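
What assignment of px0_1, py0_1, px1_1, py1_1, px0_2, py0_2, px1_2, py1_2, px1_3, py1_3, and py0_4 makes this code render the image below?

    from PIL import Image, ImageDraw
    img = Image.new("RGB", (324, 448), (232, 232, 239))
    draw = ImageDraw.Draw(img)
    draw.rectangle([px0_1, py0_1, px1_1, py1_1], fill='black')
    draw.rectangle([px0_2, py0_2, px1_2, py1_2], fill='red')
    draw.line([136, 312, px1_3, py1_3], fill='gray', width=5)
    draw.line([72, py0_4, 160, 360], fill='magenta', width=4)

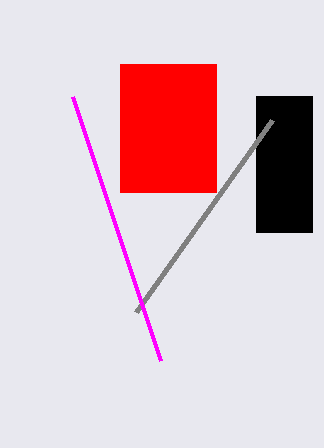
px0_1 = 256; py0_1 = 96; px1_1 = 312; py1_1 = 232; px0_2 = 120; py0_2 = 64; px1_2 = 216; py1_2 = 192; px1_3 = 272; py1_3 = 120; py0_4 = 96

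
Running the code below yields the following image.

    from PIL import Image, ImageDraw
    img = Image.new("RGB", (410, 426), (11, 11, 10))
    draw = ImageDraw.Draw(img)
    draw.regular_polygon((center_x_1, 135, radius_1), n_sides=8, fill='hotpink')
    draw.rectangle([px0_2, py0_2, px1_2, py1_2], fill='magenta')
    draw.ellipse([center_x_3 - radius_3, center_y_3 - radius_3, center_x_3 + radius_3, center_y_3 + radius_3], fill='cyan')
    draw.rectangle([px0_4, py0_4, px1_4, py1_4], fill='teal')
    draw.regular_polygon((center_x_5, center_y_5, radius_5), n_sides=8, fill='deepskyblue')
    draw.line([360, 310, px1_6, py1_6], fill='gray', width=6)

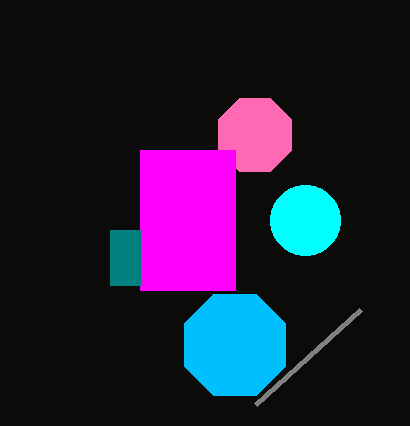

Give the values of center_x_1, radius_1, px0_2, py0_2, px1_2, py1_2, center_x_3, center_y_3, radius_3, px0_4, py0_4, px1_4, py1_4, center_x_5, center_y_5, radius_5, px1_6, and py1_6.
center_x_1 = 255, radius_1 = 40, px0_2 = 140, py0_2 = 150, px1_2 = 235, py1_2 = 290, center_x_3 = 305, center_y_3 = 220, radius_3 = 35, px0_4 = 110, py0_4 = 230, px1_4 = 140, py1_4 = 285, center_x_5 = 235, center_y_5 = 345, radius_5 = 55, px1_6 = 255, py1_6 = 405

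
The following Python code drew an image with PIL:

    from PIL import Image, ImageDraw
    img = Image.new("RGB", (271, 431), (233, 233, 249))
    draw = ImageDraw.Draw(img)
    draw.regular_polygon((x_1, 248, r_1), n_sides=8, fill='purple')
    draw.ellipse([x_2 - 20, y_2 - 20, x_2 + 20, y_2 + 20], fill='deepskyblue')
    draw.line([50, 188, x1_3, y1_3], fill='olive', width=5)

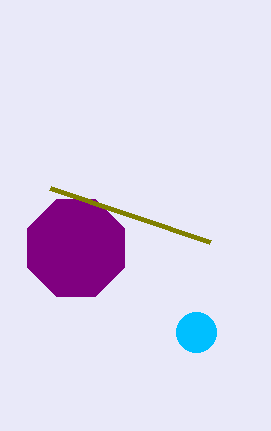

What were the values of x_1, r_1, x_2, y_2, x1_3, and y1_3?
x_1 = 76
r_1 = 52
x_2 = 196
y_2 = 332
x1_3 = 210
y1_3 = 242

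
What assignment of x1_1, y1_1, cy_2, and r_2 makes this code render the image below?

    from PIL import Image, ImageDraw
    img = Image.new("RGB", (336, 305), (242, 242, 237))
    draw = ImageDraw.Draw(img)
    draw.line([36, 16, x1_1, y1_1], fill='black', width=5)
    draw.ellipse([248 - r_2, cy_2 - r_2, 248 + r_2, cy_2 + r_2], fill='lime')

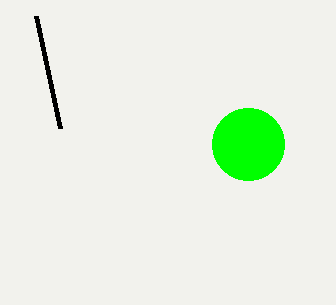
x1_1 = 60, y1_1 = 128, cy_2 = 144, r_2 = 36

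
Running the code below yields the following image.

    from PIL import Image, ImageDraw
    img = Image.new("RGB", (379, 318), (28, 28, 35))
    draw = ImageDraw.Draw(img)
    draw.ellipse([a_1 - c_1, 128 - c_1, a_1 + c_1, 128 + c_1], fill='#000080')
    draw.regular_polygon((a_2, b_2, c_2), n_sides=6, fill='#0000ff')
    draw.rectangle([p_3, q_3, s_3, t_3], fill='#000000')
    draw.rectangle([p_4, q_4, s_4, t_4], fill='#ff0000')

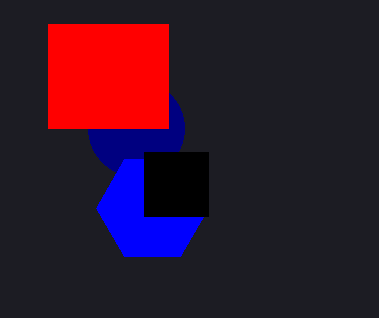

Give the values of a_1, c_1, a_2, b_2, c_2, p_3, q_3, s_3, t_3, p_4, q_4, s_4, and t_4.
a_1 = 136, c_1 = 48, a_2 = 152, b_2 = 208, c_2 = 56, p_3 = 144, q_3 = 152, s_3 = 208, t_3 = 216, p_4 = 48, q_4 = 24, s_4 = 168, t_4 = 128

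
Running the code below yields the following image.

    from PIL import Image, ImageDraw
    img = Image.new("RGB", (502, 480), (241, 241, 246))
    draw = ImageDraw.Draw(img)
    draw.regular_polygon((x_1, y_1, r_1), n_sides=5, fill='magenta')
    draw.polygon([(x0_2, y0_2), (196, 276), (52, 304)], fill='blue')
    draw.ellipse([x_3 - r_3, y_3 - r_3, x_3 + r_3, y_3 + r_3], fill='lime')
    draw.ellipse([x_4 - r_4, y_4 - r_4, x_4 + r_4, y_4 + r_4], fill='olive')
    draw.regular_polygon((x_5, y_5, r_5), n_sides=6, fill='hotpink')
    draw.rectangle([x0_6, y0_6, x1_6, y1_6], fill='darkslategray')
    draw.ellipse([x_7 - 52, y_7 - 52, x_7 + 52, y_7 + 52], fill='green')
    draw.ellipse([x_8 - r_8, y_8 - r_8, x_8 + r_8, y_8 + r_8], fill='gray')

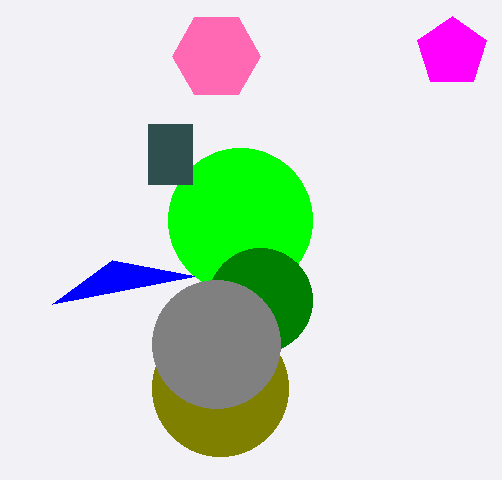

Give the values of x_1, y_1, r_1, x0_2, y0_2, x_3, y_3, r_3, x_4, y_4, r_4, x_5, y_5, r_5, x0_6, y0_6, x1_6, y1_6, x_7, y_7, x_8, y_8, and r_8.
x_1 = 452, y_1 = 52, r_1 = 36, x0_2 = 112, y0_2 = 260, x_3 = 240, y_3 = 220, r_3 = 72, x_4 = 220, y_4 = 388, r_4 = 68, x_5 = 216, y_5 = 56, r_5 = 44, x0_6 = 148, y0_6 = 124, x1_6 = 192, y1_6 = 184, x_7 = 260, y_7 = 300, x_8 = 216, y_8 = 344, r_8 = 64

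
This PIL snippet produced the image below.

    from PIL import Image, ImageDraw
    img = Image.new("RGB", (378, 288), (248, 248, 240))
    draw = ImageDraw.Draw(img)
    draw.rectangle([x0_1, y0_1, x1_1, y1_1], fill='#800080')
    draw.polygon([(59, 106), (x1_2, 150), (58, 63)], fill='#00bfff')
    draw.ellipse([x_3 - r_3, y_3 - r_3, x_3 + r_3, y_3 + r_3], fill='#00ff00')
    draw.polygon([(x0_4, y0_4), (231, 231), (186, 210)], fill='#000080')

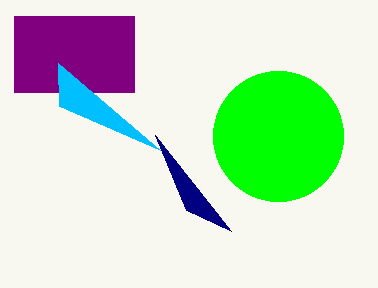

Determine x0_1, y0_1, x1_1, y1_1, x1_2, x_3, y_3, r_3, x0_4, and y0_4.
x0_1 = 14; y0_1 = 16; x1_1 = 134; y1_1 = 92; x1_2 = 160; x_3 = 278; y_3 = 136; r_3 = 65; x0_4 = 155; y0_4 = 135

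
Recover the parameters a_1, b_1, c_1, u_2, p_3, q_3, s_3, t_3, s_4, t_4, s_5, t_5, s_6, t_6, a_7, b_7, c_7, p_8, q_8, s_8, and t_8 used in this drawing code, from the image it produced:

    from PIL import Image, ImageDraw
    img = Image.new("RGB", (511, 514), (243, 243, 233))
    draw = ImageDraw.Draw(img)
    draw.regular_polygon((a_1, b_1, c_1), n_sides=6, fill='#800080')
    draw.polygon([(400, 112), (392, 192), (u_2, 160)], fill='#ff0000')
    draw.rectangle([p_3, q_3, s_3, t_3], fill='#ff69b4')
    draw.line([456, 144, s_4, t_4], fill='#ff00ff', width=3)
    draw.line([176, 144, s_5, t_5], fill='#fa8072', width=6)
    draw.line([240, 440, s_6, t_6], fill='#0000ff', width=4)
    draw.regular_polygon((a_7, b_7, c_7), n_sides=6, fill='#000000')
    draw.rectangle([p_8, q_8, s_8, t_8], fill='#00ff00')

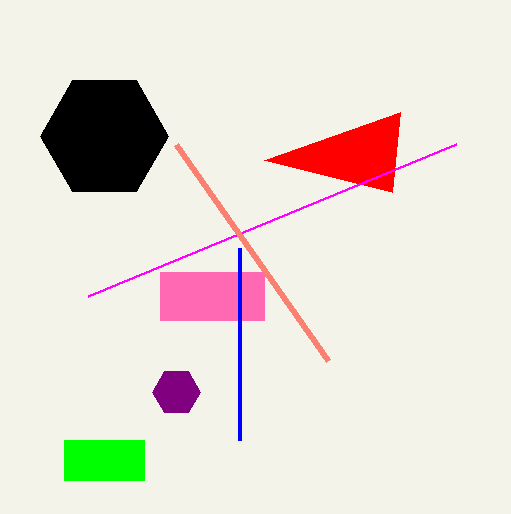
a_1 = 176, b_1 = 392, c_1 = 24, u_2 = 264, p_3 = 160, q_3 = 272, s_3 = 264, t_3 = 320, s_4 = 88, t_4 = 296, s_5 = 328, t_5 = 360, s_6 = 240, t_6 = 248, a_7 = 104, b_7 = 136, c_7 = 64, p_8 = 64, q_8 = 440, s_8 = 144, t_8 = 480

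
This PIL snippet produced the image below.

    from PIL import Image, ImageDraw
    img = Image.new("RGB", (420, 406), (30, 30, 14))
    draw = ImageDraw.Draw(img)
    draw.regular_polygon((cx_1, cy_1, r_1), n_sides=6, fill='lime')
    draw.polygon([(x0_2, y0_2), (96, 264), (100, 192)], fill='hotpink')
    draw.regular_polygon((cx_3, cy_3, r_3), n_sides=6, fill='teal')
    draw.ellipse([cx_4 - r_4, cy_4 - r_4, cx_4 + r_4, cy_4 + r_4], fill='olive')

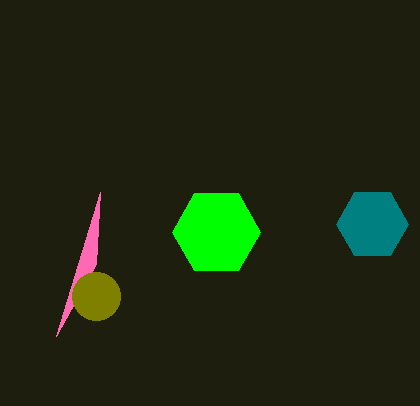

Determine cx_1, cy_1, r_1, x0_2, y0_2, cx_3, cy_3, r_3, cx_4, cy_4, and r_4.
cx_1 = 216
cy_1 = 232
r_1 = 44
x0_2 = 56
y0_2 = 336
cx_3 = 372
cy_3 = 224
r_3 = 36
cx_4 = 96
cy_4 = 296
r_4 = 24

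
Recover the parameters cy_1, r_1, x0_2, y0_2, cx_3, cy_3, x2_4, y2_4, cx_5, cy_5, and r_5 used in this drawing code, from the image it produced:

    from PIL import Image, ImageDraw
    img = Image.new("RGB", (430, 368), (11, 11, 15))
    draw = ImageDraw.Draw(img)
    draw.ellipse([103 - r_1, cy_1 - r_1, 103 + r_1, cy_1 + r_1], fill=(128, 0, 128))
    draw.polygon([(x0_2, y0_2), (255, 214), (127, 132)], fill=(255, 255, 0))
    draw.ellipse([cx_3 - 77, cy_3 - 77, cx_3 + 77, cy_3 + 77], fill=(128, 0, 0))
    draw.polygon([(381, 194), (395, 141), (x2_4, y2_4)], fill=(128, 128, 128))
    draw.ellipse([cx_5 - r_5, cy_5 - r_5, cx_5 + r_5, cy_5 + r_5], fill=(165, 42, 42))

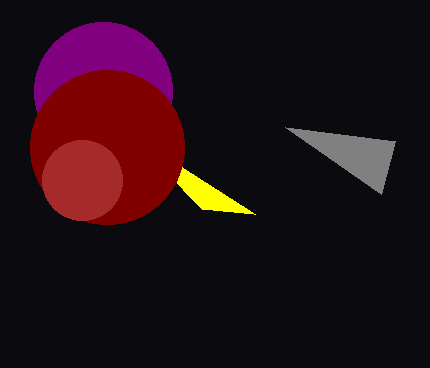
cy_1 = 91; r_1 = 69; x0_2 = 202; y0_2 = 209; cx_3 = 107; cy_3 = 147; x2_4 = 285; y2_4 = 127; cx_5 = 82; cy_5 = 180; r_5 = 40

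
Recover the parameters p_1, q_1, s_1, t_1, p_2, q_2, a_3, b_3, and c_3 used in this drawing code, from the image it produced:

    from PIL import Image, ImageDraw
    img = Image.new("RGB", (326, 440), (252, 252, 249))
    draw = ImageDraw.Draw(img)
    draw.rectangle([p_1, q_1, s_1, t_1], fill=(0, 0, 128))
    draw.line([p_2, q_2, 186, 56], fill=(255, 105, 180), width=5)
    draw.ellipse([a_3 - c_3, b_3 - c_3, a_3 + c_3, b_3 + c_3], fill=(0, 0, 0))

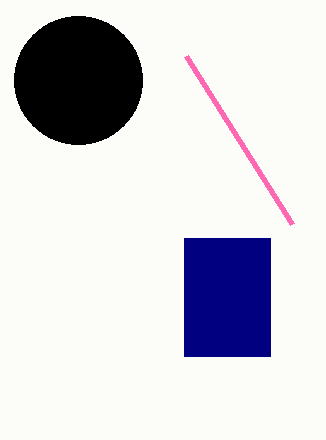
p_1 = 184, q_1 = 238, s_1 = 270, t_1 = 356, p_2 = 292, q_2 = 224, a_3 = 78, b_3 = 80, c_3 = 64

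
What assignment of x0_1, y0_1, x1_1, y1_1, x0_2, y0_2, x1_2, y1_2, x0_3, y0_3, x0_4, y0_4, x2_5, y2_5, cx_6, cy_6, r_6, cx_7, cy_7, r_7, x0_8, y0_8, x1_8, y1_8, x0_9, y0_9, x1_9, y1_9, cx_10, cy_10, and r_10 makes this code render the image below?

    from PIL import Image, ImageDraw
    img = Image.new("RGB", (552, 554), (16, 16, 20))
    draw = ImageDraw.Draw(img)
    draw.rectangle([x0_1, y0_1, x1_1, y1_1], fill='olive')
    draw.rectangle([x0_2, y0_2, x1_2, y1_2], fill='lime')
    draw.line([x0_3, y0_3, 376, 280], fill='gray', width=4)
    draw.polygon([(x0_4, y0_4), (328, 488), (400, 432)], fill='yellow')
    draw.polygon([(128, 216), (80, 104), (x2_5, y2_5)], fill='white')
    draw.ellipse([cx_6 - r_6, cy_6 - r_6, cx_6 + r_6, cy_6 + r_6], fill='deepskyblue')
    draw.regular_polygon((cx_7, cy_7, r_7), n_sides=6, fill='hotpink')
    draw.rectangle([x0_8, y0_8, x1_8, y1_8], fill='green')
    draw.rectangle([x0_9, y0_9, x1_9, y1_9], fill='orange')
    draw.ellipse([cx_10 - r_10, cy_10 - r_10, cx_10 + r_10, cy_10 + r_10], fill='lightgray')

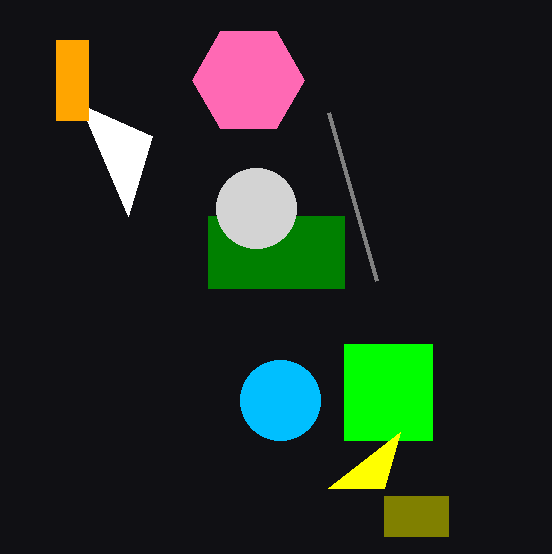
x0_1 = 384; y0_1 = 496; x1_1 = 448; y1_1 = 536; x0_2 = 344; y0_2 = 344; x1_2 = 432; y1_2 = 440; x0_3 = 328; y0_3 = 112; x0_4 = 384; y0_4 = 488; x2_5 = 152; y2_5 = 136; cx_6 = 280; cy_6 = 400; r_6 = 40; cx_7 = 248; cy_7 = 80; r_7 = 56; x0_8 = 208; y0_8 = 216; x1_8 = 344; y1_8 = 288; x0_9 = 56; y0_9 = 40; x1_9 = 88; y1_9 = 120; cx_10 = 256; cy_10 = 208; r_10 = 40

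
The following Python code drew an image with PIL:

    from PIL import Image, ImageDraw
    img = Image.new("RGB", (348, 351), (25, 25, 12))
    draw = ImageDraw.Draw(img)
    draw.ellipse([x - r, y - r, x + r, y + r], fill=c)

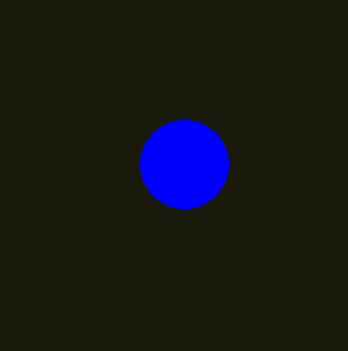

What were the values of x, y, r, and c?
x = 184
y = 164
r = 44
c = 'blue'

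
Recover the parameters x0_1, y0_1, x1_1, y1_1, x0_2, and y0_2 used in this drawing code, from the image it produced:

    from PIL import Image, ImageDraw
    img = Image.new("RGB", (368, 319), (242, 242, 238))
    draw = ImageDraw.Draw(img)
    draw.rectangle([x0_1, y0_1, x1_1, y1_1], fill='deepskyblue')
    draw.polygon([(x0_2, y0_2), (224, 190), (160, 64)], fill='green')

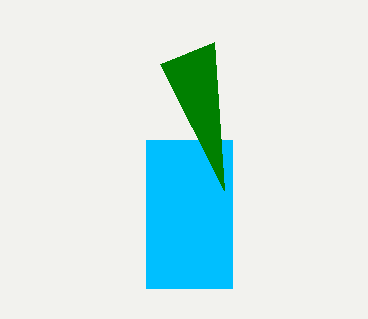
x0_1 = 146; y0_1 = 140; x1_1 = 232; y1_1 = 288; x0_2 = 214; y0_2 = 42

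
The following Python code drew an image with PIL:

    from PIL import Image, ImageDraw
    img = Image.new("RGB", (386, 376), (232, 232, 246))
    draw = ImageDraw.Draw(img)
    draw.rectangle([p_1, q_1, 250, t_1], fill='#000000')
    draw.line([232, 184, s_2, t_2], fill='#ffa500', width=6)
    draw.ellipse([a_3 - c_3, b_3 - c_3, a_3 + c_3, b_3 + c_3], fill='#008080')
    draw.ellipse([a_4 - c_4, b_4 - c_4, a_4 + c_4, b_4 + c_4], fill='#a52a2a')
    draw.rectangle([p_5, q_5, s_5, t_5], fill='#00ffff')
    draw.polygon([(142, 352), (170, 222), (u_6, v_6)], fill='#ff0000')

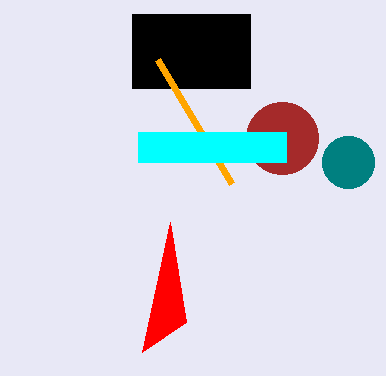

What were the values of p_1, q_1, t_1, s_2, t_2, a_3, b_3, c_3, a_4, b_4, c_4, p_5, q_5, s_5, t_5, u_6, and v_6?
p_1 = 132
q_1 = 14
t_1 = 88
s_2 = 158
t_2 = 60
a_3 = 348
b_3 = 162
c_3 = 26
a_4 = 282
b_4 = 138
c_4 = 36
p_5 = 138
q_5 = 132
s_5 = 286
t_5 = 162
u_6 = 186
v_6 = 322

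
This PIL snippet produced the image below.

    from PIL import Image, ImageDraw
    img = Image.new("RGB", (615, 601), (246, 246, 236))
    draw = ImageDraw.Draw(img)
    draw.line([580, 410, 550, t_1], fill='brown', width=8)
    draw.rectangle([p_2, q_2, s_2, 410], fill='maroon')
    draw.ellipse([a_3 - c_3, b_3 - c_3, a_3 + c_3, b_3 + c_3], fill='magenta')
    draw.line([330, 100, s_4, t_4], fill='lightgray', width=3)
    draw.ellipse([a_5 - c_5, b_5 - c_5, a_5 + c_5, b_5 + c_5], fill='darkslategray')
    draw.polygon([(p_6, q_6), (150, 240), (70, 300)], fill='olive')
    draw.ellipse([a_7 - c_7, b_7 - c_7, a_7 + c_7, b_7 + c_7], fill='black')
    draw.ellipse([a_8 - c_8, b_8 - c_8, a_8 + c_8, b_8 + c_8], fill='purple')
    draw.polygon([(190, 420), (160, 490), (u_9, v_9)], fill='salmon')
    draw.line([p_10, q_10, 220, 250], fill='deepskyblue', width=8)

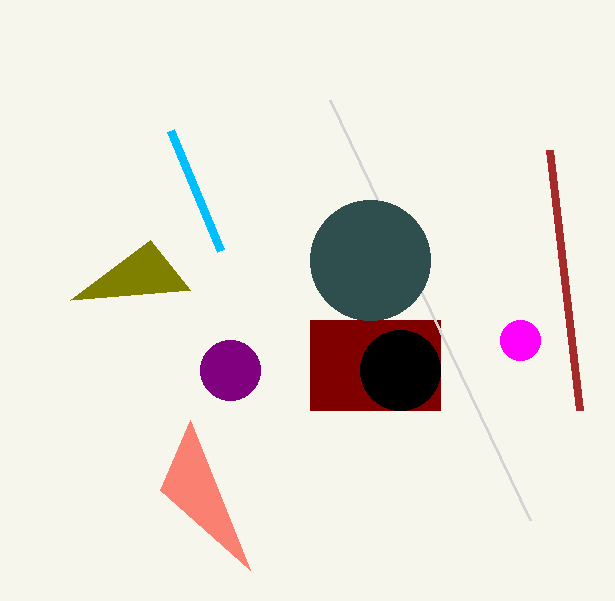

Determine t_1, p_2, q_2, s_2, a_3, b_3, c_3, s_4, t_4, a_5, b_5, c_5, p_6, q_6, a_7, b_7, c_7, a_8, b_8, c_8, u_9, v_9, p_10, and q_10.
t_1 = 150
p_2 = 310
q_2 = 320
s_2 = 440
a_3 = 520
b_3 = 340
c_3 = 20
s_4 = 530
t_4 = 520
a_5 = 370
b_5 = 260
c_5 = 60
p_6 = 190
q_6 = 290
a_7 = 400
b_7 = 370
c_7 = 40
a_8 = 230
b_8 = 370
c_8 = 30
u_9 = 250
v_9 = 570
p_10 = 170
q_10 = 130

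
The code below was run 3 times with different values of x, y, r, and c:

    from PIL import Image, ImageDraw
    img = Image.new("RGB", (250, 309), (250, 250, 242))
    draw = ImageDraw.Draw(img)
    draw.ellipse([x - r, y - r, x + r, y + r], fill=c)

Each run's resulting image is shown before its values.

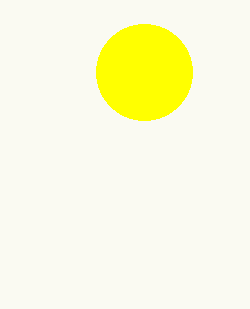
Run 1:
x = 144, y = 72, r = 48, c = 'yellow'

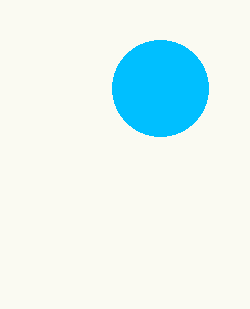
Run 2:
x = 160, y = 88, r = 48, c = 'deepskyblue'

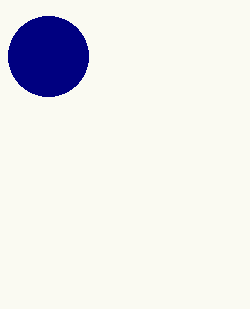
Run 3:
x = 48; y = 56; r = 40; c = 'navy'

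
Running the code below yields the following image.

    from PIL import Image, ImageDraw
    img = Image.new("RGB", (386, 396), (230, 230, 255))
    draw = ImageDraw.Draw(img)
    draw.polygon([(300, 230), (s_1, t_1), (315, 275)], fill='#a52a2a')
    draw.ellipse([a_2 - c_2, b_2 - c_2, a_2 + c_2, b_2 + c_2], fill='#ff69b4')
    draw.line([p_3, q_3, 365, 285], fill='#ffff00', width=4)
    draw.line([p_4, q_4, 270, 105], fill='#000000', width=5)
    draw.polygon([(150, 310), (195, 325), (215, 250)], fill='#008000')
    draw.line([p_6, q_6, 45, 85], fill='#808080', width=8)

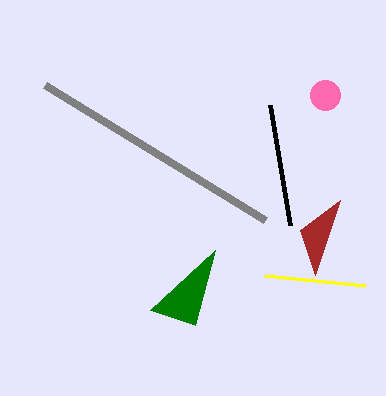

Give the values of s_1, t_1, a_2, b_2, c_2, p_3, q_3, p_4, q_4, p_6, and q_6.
s_1 = 340, t_1 = 200, a_2 = 325, b_2 = 95, c_2 = 15, p_3 = 265, q_3 = 275, p_4 = 290, q_4 = 225, p_6 = 265, q_6 = 220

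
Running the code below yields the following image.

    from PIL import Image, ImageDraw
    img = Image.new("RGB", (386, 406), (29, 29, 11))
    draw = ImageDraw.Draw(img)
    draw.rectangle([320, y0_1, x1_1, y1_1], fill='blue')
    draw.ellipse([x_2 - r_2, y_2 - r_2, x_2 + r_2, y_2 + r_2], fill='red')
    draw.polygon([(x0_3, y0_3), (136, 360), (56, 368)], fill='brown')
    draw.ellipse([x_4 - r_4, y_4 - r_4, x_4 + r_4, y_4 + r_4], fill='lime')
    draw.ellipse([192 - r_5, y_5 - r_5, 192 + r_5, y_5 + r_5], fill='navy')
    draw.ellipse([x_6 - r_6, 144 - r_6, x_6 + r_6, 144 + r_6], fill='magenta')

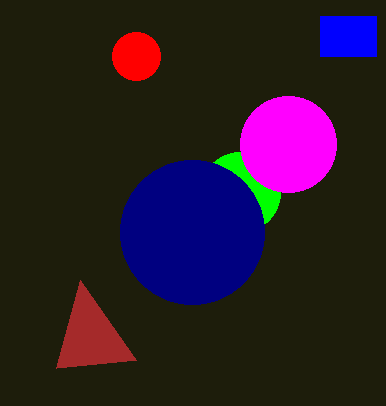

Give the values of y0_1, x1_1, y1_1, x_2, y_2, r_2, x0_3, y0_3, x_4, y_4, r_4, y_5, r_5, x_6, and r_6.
y0_1 = 16, x1_1 = 376, y1_1 = 56, x_2 = 136, y_2 = 56, r_2 = 24, x0_3 = 80, y0_3 = 280, x_4 = 240, y_4 = 192, r_4 = 40, y_5 = 232, r_5 = 72, x_6 = 288, r_6 = 48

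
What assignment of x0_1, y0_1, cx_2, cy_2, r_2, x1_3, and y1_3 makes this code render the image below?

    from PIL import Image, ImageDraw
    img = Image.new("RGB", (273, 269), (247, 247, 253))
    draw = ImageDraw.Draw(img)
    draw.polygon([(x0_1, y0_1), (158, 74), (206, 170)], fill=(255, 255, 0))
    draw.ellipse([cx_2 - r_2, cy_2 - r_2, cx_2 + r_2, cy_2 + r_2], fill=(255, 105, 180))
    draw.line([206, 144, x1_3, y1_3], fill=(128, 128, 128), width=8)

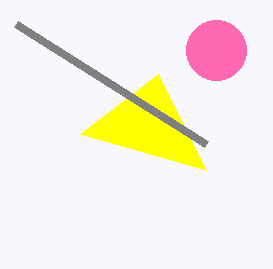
x0_1 = 80; y0_1 = 134; cx_2 = 216; cy_2 = 50; r_2 = 30; x1_3 = 16; y1_3 = 24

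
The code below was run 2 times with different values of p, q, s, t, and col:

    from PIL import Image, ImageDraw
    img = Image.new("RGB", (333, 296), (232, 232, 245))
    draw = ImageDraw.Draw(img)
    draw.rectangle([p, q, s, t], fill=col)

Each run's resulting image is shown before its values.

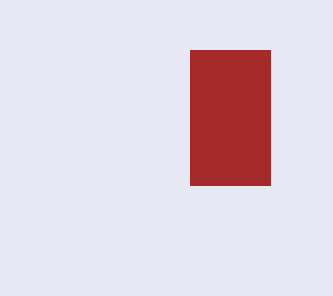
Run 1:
p = 190; q = 50; s = 270; t = 185; col = 'brown'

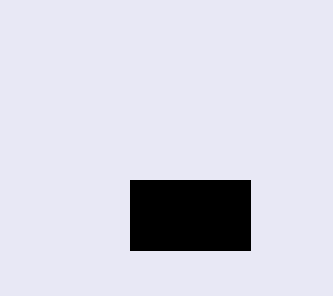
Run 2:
p = 130, q = 180, s = 250, t = 250, col = 'black'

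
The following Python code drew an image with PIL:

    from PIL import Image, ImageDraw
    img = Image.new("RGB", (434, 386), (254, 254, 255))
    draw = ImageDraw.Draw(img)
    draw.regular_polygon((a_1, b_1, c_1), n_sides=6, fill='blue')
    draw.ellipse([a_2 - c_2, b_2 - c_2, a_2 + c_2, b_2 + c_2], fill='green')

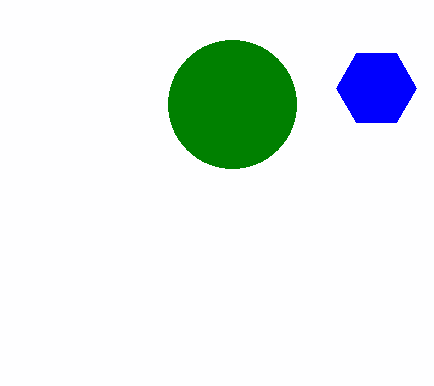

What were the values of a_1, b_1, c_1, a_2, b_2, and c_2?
a_1 = 376, b_1 = 88, c_1 = 40, a_2 = 232, b_2 = 104, c_2 = 64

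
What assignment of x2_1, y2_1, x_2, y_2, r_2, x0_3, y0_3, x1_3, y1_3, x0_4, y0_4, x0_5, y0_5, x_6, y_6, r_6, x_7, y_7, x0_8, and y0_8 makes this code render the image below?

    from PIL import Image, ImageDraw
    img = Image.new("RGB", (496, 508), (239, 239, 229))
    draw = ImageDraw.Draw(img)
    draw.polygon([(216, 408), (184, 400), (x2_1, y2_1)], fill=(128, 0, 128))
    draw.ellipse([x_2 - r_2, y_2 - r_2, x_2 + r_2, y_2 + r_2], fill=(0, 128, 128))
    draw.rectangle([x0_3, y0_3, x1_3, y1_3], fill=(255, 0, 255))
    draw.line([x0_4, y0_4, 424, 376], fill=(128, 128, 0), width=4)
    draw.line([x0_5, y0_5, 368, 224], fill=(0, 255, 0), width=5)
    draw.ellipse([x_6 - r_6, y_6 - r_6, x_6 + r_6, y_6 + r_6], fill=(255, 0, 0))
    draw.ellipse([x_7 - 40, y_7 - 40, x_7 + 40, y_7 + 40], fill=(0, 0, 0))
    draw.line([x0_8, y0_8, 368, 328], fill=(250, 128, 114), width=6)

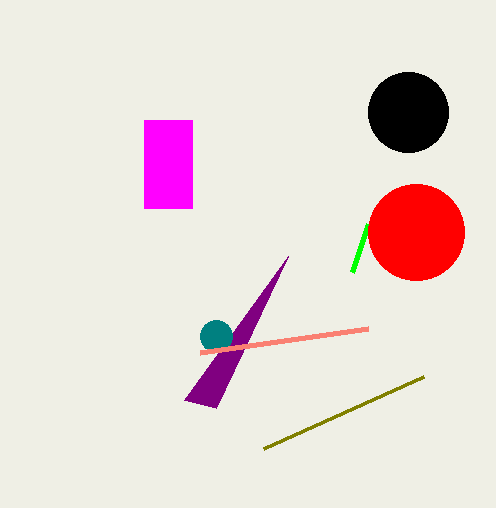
x2_1 = 288, y2_1 = 256, x_2 = 216, y_2 = 336, r_2 = 16, x0_3 = 144, y0_3 = 120, x1_3 = 192, y1_3 = 208, x0_4 = 264, y0_4 = 448, x0_5 = 352, y0_5 = 272, x_6 = 416, y_6 = 232, r_6 = 48, x_7 = 408, y_7 = 112, x0_8 = 200, y0_8 = 352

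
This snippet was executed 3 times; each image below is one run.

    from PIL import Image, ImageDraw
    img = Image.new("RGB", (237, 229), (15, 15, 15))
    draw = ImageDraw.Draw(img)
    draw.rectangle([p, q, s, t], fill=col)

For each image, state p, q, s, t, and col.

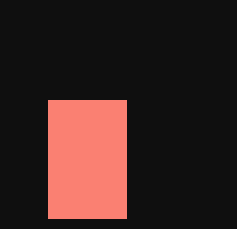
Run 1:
p = 48, q = 100, s = 126, t = 218, col = 'salmon'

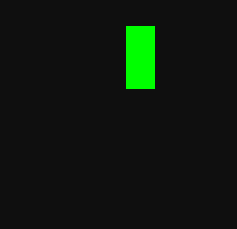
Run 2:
p = 126; q = 26; s = 154; t = 88; col = 'lime'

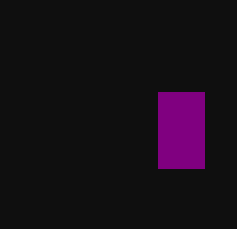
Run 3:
p = 158, q = 92, s = 204, t = 168, col = 'purple'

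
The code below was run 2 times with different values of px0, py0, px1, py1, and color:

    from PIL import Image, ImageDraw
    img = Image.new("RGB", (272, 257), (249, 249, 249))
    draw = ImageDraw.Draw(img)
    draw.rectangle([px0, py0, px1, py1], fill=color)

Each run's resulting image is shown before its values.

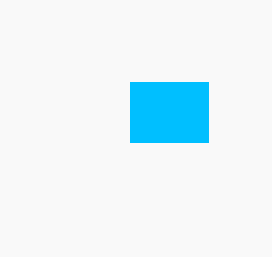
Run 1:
px0 = 130
py0 = 82
px1 = 208
py1 = 142
color = 'deepskyblue'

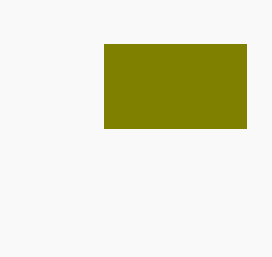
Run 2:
px0 = 104, py0 = 44, px1 = 246, py1 = 128, color = 'olive'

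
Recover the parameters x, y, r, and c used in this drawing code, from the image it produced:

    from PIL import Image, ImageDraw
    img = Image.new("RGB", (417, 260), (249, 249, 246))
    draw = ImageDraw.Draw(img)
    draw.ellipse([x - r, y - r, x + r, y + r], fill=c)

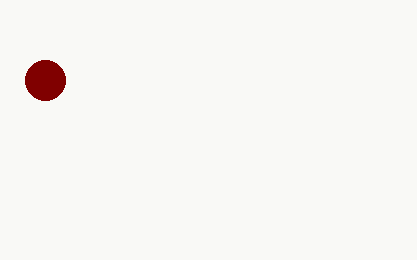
x = 45; y = 80; r = 20; c = 'maroon'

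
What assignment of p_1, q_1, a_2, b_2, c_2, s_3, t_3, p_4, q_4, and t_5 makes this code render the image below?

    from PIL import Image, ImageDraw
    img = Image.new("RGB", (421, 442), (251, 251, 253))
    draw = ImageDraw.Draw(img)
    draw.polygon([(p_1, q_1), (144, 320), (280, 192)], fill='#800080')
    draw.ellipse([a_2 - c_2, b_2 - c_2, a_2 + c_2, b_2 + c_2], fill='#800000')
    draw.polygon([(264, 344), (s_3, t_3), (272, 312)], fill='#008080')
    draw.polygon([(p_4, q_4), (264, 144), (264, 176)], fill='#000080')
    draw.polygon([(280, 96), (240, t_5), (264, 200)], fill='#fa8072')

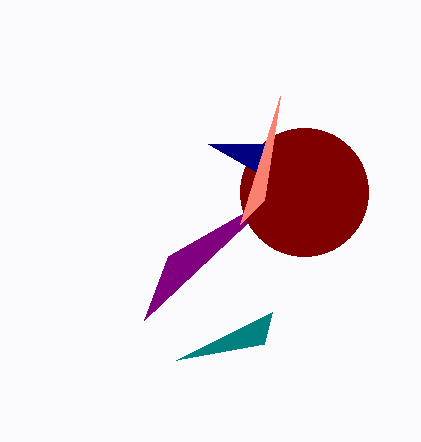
p_1 = 168
q_1 = 256
a_2 = 304
b_2 = 192
c_2 = 64
s_3 = 176
t_3 = 360
p_4 = 208
q_4 = 144
t_5 = 224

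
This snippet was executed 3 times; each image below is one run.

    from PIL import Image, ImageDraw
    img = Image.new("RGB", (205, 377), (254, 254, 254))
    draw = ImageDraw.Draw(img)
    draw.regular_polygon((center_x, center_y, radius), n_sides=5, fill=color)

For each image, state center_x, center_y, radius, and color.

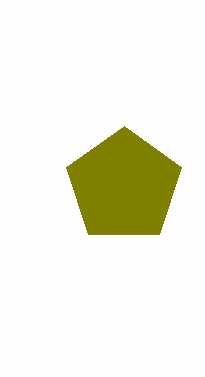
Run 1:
center_x = 124
center_y = 186
radius = 60
color = 'olive'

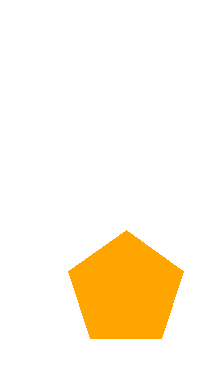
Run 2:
center_x = 126, center_y = 290, radius = 60, color = 'orange'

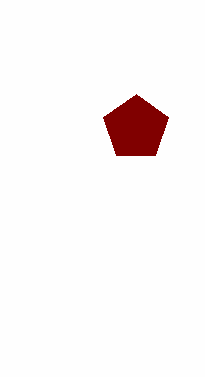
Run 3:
center_x = 136; center_y = 128; radius = 34; color = 'maroon'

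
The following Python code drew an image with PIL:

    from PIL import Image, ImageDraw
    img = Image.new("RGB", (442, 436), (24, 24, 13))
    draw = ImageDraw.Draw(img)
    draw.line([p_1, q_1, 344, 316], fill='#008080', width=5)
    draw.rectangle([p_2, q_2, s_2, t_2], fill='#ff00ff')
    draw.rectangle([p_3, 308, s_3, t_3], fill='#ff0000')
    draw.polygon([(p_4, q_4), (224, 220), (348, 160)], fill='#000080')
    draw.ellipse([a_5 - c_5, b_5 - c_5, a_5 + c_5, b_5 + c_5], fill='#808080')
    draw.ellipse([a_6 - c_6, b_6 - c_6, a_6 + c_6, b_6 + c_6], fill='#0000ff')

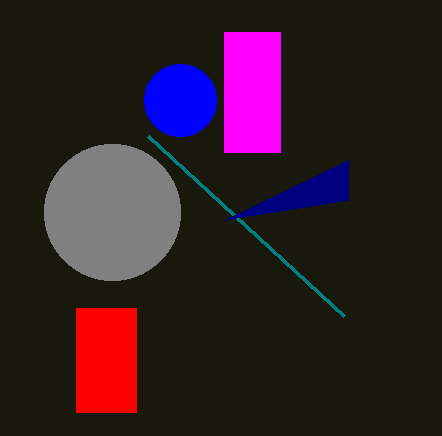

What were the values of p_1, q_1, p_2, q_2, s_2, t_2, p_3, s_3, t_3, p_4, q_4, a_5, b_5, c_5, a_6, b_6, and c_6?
p_1 = 148; q_1 = 136; p_2 = 224; q_2 = 32; s_2 = 280; t_2 = 152; p_3 = 76; s_3 = 136; t_3 = 412; p_4 = 348; q_4 = 200; a_5 = 112; b_5 = 212; c_5 = 68; a_6 = 180; b_6 = 100; c_6 = 36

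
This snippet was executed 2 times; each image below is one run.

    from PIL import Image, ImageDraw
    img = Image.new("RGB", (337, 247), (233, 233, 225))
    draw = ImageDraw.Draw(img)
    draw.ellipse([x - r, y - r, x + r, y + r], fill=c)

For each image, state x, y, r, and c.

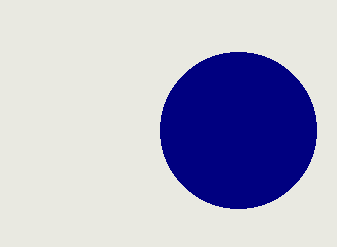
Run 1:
x = 238; y = 130; r = 78; c = 'navy'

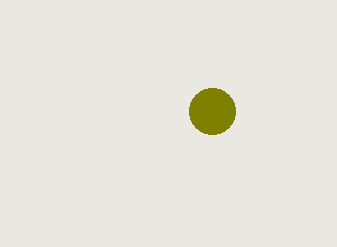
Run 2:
x = 212; y = 111; r = 23; c = 'olive'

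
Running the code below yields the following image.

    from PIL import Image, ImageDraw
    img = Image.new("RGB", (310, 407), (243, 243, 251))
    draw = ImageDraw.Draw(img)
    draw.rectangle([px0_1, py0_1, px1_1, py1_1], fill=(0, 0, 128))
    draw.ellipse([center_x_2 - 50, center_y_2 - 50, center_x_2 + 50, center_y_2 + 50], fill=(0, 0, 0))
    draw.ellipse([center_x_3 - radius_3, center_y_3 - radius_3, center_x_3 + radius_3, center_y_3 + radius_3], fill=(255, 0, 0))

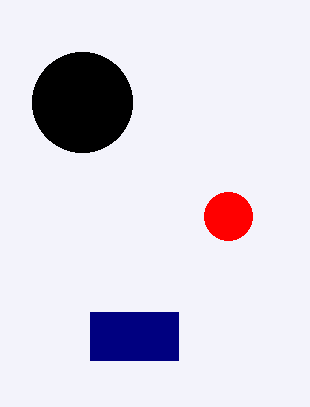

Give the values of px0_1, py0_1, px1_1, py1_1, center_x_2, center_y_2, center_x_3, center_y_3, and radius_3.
px0_1 = 90
py0_1 = 312
px1_1 = 178
py1_1 = 360
center_x_2 = 82
center_y_2 = 102
center_x_3 = 228
center_y_3 = 216
radius_3 = 24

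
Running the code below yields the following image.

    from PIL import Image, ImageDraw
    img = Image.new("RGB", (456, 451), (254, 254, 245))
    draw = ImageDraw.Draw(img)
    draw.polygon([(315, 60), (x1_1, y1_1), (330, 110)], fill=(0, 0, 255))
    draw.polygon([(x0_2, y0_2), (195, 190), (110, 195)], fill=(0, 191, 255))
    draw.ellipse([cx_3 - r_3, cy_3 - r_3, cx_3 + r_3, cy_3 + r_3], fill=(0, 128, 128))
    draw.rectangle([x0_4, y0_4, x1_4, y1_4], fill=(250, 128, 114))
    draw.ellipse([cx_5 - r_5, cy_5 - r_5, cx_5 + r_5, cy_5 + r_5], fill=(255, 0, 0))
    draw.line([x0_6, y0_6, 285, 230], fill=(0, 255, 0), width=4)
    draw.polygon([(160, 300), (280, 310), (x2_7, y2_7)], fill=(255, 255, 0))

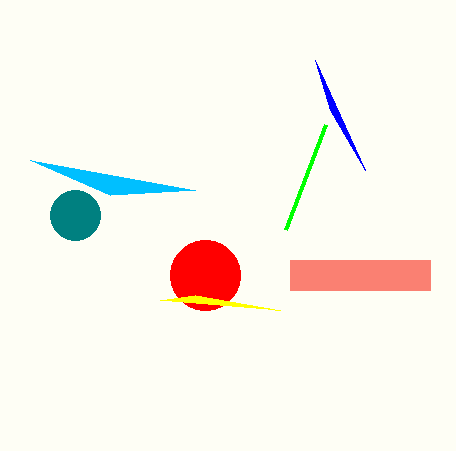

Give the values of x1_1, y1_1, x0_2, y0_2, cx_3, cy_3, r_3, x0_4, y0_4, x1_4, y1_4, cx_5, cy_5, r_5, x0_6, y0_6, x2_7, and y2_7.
x1_1 = 365
y1_1 = 170
x0_2 = 30
y0_2 = 160
cx_3 = 75
cy_3 = 215
r_3 = 25
x0_4 = 290
y0_4 = 260
x1_4 = 430
y1_4 = 290
cx_5 = 205
cy_5 = 275
r_5 = 35
x0_6 = 325
y0_6 = 125
x2_7 = 195
y2_7 = 295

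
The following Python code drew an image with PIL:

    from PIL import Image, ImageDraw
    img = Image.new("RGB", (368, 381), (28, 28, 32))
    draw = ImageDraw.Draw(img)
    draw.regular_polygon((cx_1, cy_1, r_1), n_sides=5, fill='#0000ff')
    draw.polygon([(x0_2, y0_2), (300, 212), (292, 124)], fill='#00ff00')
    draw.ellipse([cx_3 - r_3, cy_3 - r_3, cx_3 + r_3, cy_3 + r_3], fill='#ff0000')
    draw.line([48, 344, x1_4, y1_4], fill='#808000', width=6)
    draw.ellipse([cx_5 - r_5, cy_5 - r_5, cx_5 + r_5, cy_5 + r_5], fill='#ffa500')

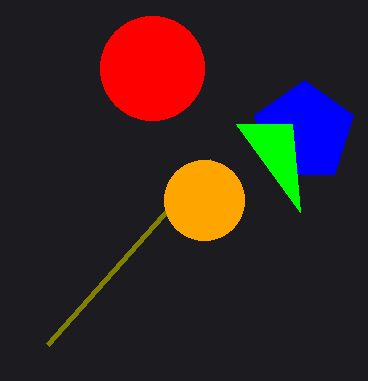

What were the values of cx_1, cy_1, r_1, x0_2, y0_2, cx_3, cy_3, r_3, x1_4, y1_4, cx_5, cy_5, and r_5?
cx_1 = 304, cy_1 = 132, r_1 = 52, x0_2 = 236, y0_2 = 124, cx_3 = 152, cy_3 = 68, r_3 = 52, x1_4 = 212, y1_4 = 160, cx_5 = 204, cy_5 = 200, r_5 = 40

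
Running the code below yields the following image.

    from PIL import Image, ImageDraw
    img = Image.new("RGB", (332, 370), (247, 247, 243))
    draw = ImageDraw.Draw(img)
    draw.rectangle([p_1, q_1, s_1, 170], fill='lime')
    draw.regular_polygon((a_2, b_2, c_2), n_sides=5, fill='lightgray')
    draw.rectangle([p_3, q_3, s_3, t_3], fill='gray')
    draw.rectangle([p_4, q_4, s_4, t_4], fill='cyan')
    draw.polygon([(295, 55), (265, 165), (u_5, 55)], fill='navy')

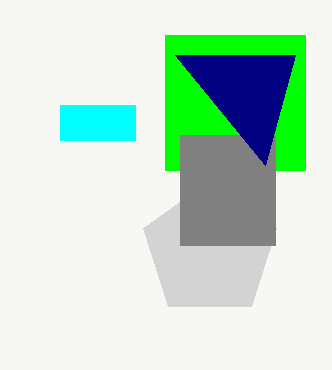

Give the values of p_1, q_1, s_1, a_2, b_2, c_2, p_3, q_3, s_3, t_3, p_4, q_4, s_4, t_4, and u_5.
p_1 = 165
q_1 = 35
s_1 = 305
a_2 = 210
b_2 = 250
c_2 = 70
p_3 = 180
q_3 = 135
s_3 = 275
t_3 = 245
p_4 = 60
q_4 = 105
s_4 = 135
t_4 = 140
u_5 = 175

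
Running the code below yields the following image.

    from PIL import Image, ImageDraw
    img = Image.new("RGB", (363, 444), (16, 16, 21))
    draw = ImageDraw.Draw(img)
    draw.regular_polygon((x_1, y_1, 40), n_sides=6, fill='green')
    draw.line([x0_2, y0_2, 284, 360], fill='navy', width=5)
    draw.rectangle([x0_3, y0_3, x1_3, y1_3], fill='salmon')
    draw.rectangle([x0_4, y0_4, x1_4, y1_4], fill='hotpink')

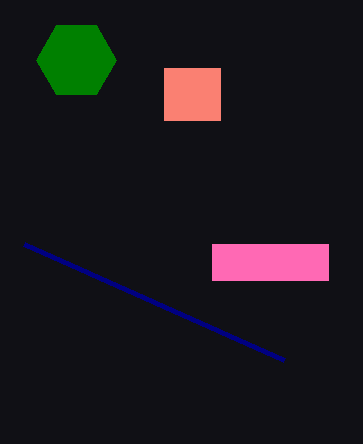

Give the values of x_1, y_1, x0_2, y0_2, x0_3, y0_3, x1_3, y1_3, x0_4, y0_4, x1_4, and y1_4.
x_1 = 76; y_1 = 60; x0_2 = 24; y0_2 = 244; x0_3 = 164; y0_3 = 68; x1_3 = 220; y1_3 = 120; x0_4 = 212; y0_4 = 244; x1_4 = 328; y1_4 = 280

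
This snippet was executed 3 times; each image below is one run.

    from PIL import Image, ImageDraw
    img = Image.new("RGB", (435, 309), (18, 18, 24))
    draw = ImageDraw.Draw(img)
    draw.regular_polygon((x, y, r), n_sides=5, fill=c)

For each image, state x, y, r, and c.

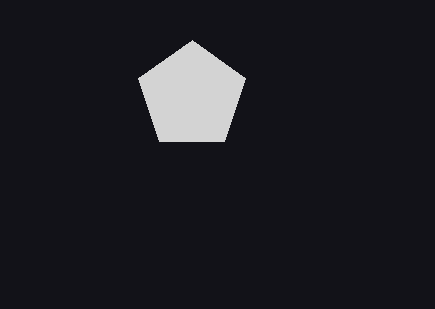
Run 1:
x = 192, y = 96, r = 56, c = 'lightgray'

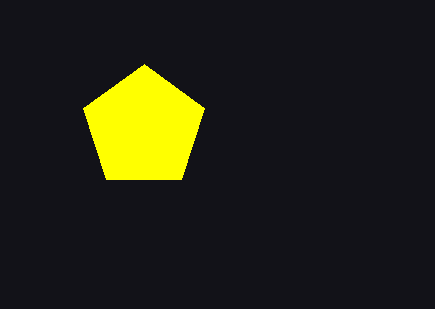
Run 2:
x = 144, y = 128, r = 64, c = 'yellow'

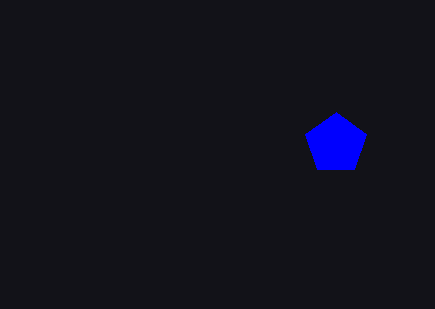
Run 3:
x = 336, y = 144, r = 32, c = 'blue'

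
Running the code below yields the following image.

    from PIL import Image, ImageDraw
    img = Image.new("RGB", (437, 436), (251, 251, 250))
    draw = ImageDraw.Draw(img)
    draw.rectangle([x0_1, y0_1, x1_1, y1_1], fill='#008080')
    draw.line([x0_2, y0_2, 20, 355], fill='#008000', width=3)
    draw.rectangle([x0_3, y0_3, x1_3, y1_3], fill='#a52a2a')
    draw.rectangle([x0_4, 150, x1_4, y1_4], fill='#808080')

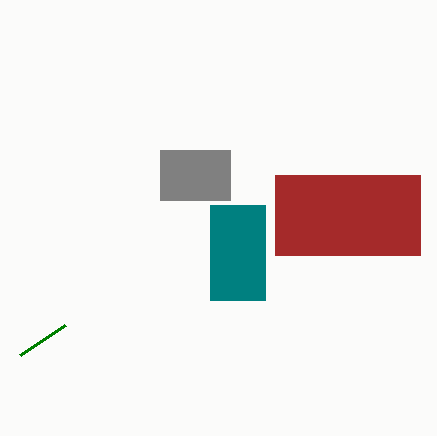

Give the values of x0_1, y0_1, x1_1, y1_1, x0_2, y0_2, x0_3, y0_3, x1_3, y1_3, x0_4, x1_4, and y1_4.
x0_1 = 210; y0_1 = 205; x1_1 = 265; y1_1 = 300; x0_2 = 65; y0_2 = 325; x0_3 = 275; y0_3 = 175; x1_3 = 420; y1_3 = 255; x0_4 = 160; x1_4 = 230; y1_4 = 200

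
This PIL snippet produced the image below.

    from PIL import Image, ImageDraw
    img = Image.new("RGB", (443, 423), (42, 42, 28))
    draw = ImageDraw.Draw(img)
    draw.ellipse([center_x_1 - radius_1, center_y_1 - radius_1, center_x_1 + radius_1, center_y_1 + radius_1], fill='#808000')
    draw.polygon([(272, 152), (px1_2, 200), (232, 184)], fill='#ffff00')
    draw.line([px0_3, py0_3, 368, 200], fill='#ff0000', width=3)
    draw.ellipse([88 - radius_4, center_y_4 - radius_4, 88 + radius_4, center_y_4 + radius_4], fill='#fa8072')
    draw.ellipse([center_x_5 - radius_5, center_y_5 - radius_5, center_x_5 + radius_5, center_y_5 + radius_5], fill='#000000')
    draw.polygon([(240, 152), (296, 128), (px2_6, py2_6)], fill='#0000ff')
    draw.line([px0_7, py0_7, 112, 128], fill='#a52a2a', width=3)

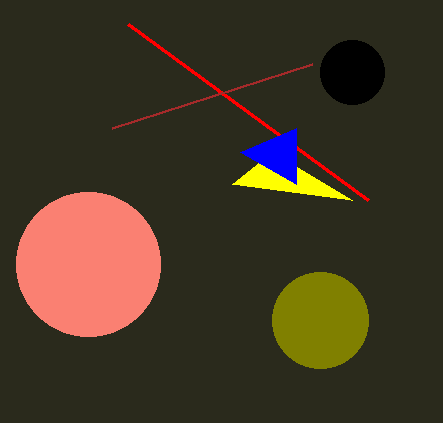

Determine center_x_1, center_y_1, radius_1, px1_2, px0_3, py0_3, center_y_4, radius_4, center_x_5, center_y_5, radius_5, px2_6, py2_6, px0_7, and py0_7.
center_x_1 = 320, center_y_1 = 320, radius_1 = 48, px1_2 = 352, px0_3 = 128, py0_3 = 24, center_y_4 = 264, radius_4 = 72, center_x_5 = 352, center_y_5 = 72, radius_5 = 32, px2_6 = 296, py2_6 = 184, px0_7 = 312, py0_7 = 64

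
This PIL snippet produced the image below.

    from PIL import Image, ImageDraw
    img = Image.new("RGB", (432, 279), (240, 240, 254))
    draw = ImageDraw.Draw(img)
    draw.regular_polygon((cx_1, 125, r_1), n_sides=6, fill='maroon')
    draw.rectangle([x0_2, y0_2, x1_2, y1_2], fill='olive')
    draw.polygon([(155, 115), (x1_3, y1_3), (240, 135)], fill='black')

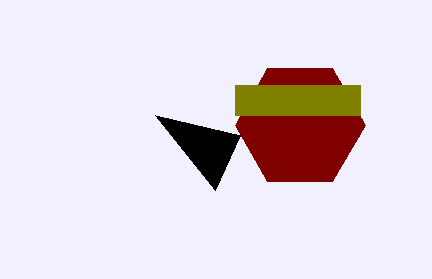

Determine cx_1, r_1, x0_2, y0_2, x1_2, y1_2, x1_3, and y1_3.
cx_1 = 300; r_1 = 65; x0_2 = 235; y0_2 = 85; x1_2 = 360; y1_2 = 115; x1_3 = 215; y1_3 = 190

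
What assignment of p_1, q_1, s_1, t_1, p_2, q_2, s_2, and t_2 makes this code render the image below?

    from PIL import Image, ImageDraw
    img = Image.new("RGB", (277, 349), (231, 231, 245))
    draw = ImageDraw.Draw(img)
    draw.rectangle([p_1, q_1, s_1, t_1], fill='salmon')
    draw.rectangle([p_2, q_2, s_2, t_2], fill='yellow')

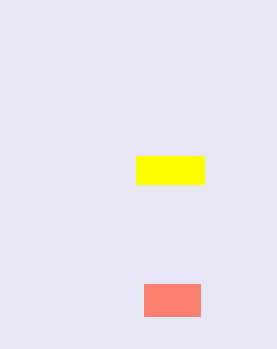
p_1 = 144, q_1 = 284, s_1 = 200, t_1 = 316, p_2 = 136, q_2 = 156, s_2 = 204, t_2 = 184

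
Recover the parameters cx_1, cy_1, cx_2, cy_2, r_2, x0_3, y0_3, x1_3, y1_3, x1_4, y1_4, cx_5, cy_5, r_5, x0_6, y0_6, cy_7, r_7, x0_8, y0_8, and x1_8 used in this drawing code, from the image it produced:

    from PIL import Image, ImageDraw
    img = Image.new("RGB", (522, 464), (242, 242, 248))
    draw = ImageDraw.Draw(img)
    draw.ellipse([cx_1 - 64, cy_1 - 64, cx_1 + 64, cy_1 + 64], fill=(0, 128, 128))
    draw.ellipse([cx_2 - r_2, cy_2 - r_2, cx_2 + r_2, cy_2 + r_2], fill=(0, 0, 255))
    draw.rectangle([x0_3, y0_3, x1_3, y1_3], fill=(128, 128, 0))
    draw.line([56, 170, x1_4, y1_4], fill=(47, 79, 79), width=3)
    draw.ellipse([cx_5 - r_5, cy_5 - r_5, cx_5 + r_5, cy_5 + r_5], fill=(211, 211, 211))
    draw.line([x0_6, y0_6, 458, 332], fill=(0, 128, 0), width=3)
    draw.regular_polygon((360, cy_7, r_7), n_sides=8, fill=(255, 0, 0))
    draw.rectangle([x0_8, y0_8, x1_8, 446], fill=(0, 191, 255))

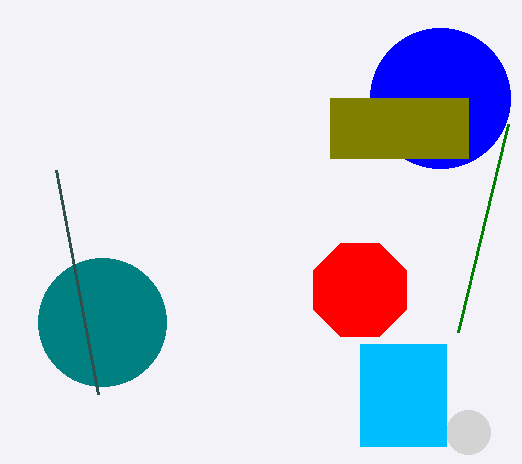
cx_1 = 102, cy_1 = 322, cx_2 = 440, cy_2 = 98, r_2 = 70, x0_3 = 330, y0_3 = 98, x1_3 = 468, y1_3 = 158, x1_4 = 98, y1_4 = 394, cx_5 = 468, cy_5 = 432, r_5 = 22, x0_6 = 508, y0_6 = 124, cy_7 = 290, r_7 = 50, x0_8 = 360, y0_8 = 344, x1_8 = 446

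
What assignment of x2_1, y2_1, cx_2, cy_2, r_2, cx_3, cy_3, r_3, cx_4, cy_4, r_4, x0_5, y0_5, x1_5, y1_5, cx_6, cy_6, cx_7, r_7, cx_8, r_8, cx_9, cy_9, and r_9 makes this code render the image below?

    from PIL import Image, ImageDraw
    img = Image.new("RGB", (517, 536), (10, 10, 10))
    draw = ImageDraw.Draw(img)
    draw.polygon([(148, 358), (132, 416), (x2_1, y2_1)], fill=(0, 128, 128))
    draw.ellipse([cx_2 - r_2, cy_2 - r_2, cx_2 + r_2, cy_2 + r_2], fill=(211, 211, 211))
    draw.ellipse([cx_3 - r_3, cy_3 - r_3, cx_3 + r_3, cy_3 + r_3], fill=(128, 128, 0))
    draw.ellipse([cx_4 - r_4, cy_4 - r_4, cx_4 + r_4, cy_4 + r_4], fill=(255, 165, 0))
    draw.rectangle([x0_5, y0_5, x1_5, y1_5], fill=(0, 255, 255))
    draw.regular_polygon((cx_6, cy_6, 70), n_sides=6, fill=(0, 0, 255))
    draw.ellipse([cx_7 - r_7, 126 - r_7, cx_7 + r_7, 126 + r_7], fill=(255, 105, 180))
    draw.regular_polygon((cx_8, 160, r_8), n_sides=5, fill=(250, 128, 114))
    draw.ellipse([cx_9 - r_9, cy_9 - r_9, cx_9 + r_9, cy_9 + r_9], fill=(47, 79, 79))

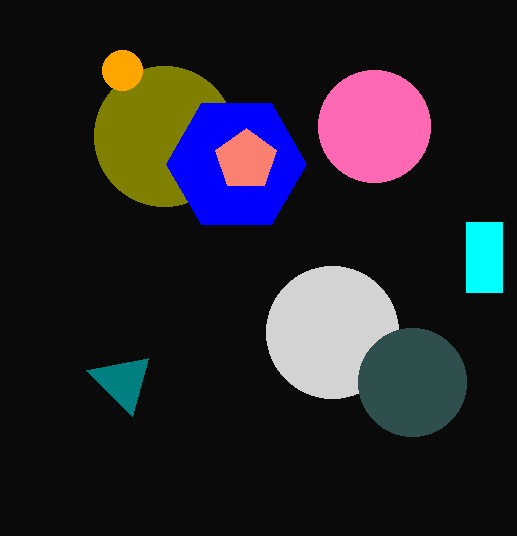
x2_1 = 86, y2_1 = 370, cx_2 = 332, cy_2 = 332, r_2 = 66, cx_3 = 164, cy_3 = 136, r_3 = 70, cx_4 = 122, cy_4 = 70, r_4 = 20, x0_5 = 466, y0_5 = 222, x1_5 = 502, y1_5 = 292, cx_6 = 236, cy_6 = 164, cx_7 = 374, r_7 = 56, cx_8 = 246, r_8 = 32, cx_9 = 412, cy_9 = 382, r_9 = 54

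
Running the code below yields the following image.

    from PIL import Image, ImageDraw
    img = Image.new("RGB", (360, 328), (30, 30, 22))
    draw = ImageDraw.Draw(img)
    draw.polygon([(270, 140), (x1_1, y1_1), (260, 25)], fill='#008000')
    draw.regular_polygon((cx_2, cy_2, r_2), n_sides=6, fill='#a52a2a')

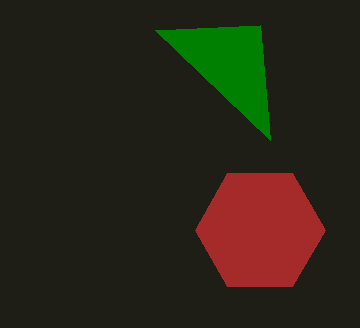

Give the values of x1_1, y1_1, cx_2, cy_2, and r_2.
x1_1 = 155
y1_1 = 30
cx_2 = 260
cy_2 = 230
r_2 = 65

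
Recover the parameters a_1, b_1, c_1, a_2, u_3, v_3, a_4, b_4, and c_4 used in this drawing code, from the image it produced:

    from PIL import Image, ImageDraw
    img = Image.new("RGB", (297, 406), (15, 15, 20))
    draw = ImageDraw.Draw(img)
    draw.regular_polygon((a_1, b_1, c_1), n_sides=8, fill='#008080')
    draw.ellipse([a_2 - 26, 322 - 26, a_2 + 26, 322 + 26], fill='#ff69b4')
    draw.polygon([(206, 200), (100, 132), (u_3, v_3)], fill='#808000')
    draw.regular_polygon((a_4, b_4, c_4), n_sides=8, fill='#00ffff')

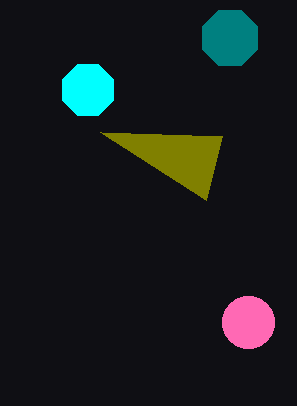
a_1 = 230
b_1 = 38
c_1 = 30
a_2 = 248
u_3 = 222
v_3 = 136
a_4 = 88
b_4 = 90
c_4 = 28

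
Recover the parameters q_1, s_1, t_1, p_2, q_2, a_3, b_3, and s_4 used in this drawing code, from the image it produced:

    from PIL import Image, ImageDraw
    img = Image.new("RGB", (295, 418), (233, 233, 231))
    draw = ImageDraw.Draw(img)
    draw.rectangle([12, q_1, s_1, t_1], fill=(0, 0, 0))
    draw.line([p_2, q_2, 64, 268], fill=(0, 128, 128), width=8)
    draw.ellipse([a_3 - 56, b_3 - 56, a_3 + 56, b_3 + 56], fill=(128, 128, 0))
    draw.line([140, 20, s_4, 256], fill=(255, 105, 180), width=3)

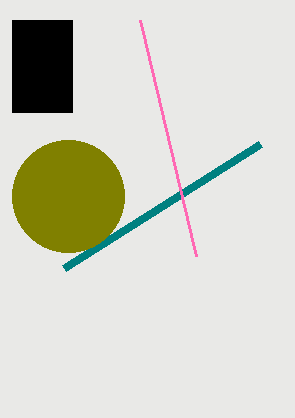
q_1 = 20, s_1 = 72, t_1 = 112, p_2 = 260, q_2 = 144, a_3 = 68, b_3 = 196, s_4 = 196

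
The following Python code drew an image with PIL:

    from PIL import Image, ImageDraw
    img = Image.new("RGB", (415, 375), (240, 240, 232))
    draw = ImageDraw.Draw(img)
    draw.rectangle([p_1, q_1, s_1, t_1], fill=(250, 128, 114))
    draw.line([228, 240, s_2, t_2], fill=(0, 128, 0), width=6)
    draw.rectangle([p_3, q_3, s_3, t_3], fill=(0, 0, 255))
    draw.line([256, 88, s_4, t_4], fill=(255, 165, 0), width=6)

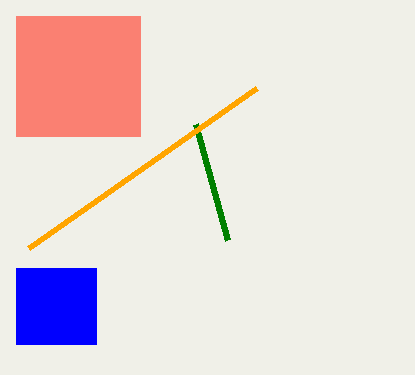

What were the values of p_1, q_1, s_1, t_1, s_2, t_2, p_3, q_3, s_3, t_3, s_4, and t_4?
p_1 = 16; q_1 = 16; s_1 = 140; t_1 = 136; s_2 = 196; t_2 = 124; p_3 = 16; q_3 = 268; s_3 = 96; t_3 = 344; s_4 = 28; t_4 = 248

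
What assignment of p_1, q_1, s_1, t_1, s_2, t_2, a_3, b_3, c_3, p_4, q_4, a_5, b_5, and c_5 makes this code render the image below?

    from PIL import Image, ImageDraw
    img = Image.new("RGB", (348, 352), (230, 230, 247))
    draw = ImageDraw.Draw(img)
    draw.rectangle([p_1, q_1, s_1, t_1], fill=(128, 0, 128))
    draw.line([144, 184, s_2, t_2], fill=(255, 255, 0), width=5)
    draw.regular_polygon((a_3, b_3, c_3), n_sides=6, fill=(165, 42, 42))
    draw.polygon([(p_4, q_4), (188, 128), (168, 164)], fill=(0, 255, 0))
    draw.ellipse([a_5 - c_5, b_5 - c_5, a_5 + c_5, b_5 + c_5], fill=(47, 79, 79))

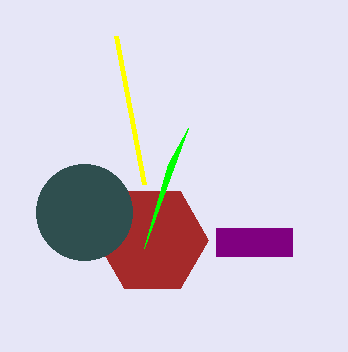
p_1 = 216; q_1 = 228; s_1 = 292; t_1 = 256; s_2 = 116; t_2 = 36; a_3 = 152; b_3 = 240; c_3 = 56; p_4 = 144; q_4 = 248; a_5 = 84; b_5 = 212; c_5 = 48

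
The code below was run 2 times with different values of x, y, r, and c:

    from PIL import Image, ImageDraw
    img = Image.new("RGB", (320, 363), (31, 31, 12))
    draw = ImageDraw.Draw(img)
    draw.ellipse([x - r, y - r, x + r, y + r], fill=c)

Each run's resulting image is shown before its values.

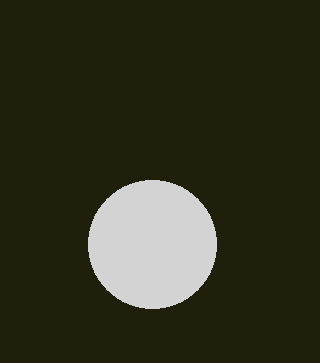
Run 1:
x = 152; y = 244; r = 64; c = 'lightgray'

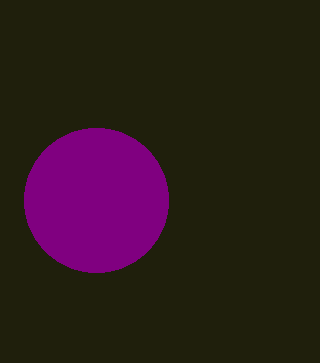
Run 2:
x = 96
y = 200
r = 72
c = 'purple'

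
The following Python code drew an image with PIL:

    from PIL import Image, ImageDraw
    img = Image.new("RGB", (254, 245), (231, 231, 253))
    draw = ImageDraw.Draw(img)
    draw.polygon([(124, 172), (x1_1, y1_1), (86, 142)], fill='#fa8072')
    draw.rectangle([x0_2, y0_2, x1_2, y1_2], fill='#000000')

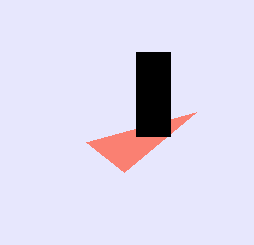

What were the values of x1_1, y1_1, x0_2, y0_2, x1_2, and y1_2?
x1_1 = 196; y1_1 = 112; x0_2 = 136; y0_2 = 52; x1_2 = 170; y1_2 = 136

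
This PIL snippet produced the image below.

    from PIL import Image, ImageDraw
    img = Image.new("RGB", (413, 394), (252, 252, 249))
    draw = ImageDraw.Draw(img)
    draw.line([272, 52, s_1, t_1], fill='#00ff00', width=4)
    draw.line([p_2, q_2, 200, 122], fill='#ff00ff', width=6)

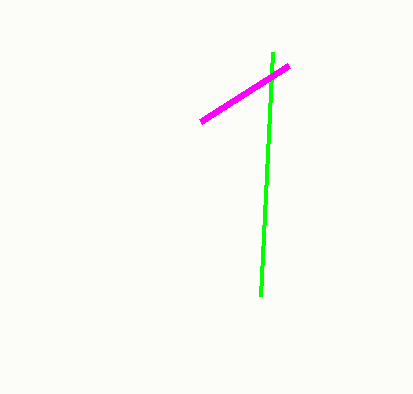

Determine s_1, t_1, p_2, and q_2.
s_1 = 260, t_1 = 296, p_2 = 288, q_2 = 66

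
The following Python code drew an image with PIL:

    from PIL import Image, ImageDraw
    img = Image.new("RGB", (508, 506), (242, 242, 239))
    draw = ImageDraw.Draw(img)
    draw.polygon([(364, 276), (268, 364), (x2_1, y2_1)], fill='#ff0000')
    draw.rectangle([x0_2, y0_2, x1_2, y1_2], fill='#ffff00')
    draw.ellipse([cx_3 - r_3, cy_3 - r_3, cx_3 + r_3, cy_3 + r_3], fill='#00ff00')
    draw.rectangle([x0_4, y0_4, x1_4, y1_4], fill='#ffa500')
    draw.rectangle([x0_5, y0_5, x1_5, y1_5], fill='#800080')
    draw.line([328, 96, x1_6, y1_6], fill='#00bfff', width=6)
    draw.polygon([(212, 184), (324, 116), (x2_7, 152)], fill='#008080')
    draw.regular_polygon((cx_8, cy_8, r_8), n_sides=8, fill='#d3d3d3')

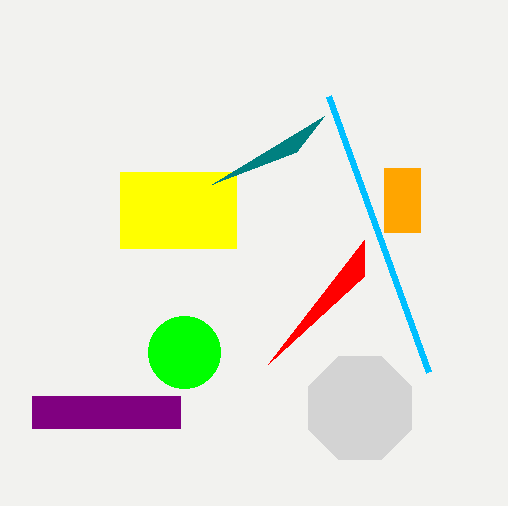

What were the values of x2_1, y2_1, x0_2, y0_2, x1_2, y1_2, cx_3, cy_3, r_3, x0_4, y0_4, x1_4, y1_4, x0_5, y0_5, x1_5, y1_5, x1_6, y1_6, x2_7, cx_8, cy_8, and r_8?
x2_1 = 364; y2_1 = 240; x0_2 = 120; y0_2 = 172; x1_2 = 236; y1_2 = 248; cx_3 = 184; cy_3 = 352; r_3 = 36; x0_4 = 384; y0_4 = 168; x1_4 = 420; y1_4 = 232; x0_5 = 32; y0_5 = 396; x1_5 = 180; y1_5 = 428; x1_6 = 428; y1_6 = 372; x2_7 = 296; cx_8 = 360; cy_8 = 408; r_8 = 56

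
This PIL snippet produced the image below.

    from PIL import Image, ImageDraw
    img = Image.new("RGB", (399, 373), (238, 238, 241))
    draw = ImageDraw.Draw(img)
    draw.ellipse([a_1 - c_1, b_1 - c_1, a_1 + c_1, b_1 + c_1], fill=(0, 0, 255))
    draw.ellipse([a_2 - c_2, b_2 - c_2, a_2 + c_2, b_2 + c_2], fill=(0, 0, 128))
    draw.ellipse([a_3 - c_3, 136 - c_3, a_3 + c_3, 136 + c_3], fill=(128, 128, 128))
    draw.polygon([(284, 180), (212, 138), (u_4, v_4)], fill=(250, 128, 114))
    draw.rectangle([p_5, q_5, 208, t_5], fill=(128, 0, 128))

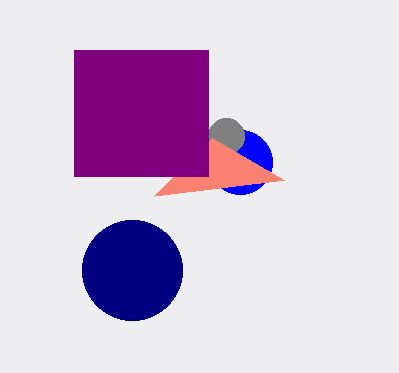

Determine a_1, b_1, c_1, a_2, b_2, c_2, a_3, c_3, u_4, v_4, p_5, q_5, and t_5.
a_1 = 240, b_1 = 162, c_1 = 32, a_2 = 132, b_2 = 270, c_2 = 50, a_3 = 226, c_3 = 18, u_4 = 154, v_4 = 196, p_5 = 74, q_5 = 50, t_5 = 176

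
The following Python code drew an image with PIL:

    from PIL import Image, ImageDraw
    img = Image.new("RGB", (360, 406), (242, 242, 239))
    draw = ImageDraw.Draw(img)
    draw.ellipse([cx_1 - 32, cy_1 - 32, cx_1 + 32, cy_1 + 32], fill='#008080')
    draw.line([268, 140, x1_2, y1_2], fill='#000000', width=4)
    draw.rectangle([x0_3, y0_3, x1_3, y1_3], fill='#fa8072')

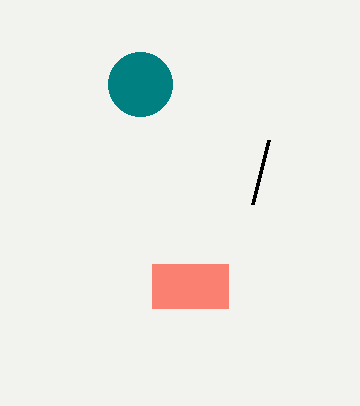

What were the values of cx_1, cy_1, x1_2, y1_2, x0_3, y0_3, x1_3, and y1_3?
cx_1 = 140
cy_1 = 84
x1_2 = 252
y1_2 = 204
x0_3 = 152
y0_3 = 264
x1_3 = 228
y1_3 = 308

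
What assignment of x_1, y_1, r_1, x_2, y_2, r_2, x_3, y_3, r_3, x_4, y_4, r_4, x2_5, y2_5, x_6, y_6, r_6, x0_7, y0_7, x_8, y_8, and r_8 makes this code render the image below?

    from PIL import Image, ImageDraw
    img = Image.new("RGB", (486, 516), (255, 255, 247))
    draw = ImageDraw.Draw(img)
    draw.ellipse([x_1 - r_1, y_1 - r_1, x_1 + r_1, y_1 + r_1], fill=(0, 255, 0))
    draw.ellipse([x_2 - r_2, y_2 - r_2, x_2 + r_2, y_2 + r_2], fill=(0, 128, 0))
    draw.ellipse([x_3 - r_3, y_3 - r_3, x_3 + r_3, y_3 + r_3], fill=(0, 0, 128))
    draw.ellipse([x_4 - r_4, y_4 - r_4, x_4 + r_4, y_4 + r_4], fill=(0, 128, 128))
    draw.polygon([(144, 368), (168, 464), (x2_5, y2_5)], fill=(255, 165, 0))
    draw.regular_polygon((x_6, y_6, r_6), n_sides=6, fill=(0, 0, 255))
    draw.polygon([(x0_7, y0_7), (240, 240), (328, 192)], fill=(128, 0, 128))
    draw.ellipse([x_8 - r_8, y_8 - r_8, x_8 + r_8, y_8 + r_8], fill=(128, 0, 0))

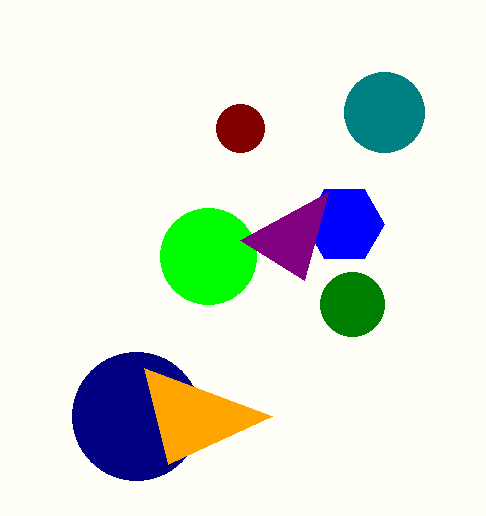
x_1 = 208; y_1 = 256; r_1 = 48; x_2 = 352; y_2 = 304; r_2 = 32; x_3 = 136; y_3 = 416; r_3 = 64; x_4 = 384; y_4 = 112; r_4 = 40; x2_5 = 272; y2_5 = 416; x_6 = 344; y_6 = 224; r_6 = 40; x0_7 = 304; y0_7 = 280; x_8 = 240; y_8 = 128; r_8 = 24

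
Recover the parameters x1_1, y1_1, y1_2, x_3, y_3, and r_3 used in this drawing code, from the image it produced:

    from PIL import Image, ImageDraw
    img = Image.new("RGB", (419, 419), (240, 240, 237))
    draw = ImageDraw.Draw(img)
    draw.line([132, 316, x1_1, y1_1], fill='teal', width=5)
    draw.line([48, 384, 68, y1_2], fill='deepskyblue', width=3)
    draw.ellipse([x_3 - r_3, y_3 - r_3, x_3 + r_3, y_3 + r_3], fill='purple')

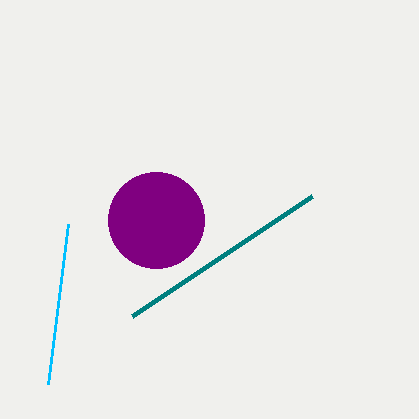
x1_1 = 312
y1_1 = 196
y1_2 = 224
x_3 = 156
y_3 = 220
r_3 = 48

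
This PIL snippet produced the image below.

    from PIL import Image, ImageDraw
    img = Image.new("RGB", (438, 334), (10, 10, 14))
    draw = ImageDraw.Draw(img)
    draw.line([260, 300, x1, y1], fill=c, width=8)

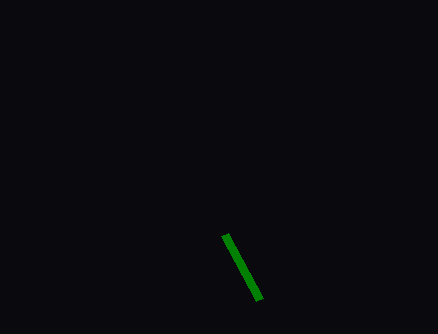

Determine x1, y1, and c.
x1 = 225; y1 = 235; c = 'green'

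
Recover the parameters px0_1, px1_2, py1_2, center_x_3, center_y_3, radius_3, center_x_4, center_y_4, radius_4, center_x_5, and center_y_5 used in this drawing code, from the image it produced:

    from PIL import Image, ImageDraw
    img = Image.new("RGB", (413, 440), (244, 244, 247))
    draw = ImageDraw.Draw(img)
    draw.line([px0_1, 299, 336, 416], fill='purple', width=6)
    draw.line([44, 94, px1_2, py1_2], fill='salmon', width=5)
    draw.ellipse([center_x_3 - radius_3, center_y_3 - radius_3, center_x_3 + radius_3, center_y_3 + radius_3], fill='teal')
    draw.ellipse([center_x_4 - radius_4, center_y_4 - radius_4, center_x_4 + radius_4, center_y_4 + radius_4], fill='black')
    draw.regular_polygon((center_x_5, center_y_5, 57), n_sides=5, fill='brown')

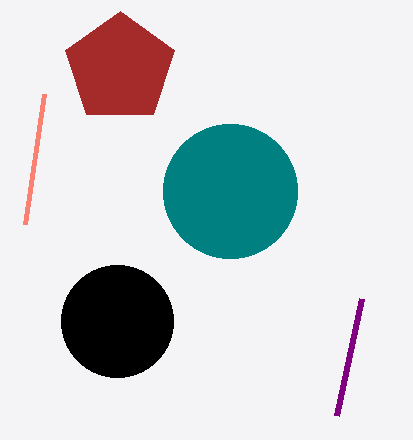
px0_1 = 361, px1_2 = 25, py1_2 = 224, center_x_3 = 230, center_y_3 = 191, radius_3 = 67, center_x_4 = 117, center_y_4 = 321, radius_4 = 56, center_x_5 = 120, center_y_5 = 68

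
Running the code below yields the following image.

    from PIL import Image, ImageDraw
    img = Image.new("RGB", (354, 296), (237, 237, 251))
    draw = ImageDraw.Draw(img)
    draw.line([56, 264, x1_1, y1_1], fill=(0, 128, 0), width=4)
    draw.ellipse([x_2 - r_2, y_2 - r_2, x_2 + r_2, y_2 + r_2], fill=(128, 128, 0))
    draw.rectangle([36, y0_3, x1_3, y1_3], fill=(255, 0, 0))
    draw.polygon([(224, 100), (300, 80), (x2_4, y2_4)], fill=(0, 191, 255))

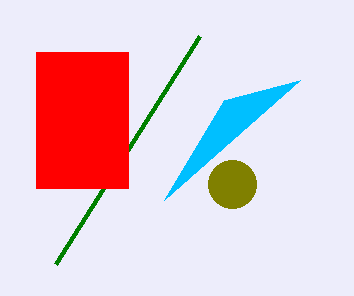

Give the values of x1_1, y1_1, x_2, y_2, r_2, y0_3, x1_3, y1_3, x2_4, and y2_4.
x1_1 = 200; y1_1 = 36; x_2 = 232; y_2 = 184; r_2 = 24; y0_3 = 52; x1_3 = 128; y1_3 = 188; x2_4 = 164; y2_4 = 200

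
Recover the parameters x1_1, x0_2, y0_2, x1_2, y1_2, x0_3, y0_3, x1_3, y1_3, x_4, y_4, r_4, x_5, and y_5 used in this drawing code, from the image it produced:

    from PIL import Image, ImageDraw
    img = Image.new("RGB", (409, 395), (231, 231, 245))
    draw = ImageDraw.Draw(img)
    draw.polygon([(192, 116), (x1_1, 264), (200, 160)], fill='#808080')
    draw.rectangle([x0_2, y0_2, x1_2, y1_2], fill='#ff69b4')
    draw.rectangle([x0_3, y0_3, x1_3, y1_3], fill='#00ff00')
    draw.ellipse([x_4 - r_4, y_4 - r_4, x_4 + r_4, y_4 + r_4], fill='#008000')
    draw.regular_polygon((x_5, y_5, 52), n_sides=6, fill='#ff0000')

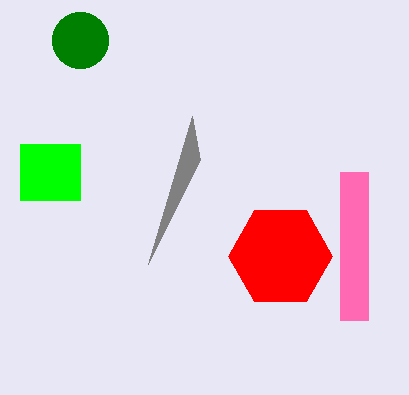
x1_1 = 148; x0_2 = 340; y0_2 = 172; x1_2 = 368; y1_2 = 320; x0_3 = 20; y0_3 = 144; x1_3 = 80; y1_3 = 200; x_4 = 80; y_4 = 40; r_4 = 28; x_5 = 280; y_5 = 256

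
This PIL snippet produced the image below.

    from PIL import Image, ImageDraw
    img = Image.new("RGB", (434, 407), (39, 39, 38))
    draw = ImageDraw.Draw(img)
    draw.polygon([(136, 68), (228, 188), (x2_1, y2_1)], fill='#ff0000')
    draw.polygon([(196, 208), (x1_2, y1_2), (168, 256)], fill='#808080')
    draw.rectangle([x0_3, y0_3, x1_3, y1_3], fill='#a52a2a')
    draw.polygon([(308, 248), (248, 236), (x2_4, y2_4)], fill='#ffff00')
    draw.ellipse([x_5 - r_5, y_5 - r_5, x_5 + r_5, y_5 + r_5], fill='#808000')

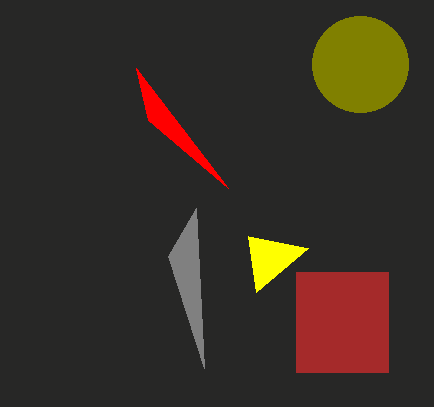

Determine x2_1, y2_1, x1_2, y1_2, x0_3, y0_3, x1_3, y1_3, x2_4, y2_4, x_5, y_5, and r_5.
x2_1 = 148, y2_1 = 120, x1_2 = 204, y1_2 = 368, x0_3 = 296, y0_3 = 272, x1_3 = 388, y1_3 = 372, x2_4 = 256, y2_4 = 292, x_5 = 360, y_5 = 64, r_5 = 48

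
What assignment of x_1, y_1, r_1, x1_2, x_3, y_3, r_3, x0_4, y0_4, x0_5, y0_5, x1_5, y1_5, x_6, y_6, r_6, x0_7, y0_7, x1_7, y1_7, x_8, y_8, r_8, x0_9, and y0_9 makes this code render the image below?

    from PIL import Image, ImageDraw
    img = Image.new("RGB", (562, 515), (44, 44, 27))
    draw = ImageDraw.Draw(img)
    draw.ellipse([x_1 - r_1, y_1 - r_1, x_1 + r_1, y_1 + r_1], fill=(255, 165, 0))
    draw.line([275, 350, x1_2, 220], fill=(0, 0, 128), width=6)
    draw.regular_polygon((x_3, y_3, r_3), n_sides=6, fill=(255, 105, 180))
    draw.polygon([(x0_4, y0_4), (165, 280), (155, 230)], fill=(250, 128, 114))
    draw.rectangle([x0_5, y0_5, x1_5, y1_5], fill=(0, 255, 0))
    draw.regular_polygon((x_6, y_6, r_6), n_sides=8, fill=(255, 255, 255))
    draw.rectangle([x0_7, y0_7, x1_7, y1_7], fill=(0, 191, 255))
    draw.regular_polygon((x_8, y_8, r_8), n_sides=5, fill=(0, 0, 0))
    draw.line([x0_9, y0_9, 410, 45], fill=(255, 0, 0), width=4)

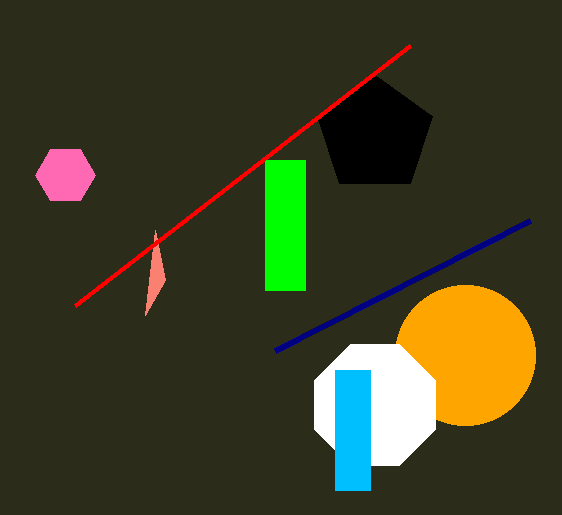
x_1 = 465; y_1 = 355; r_1 = 70; x1_2 = 530; x_3 = 65; y_3 = 175; r_3 = 30; x0_4 = 145; y0_4 = 315; x0_5 = 265; y0_5 = 160; x1_5 = 305; y1_5 = 290; x_6 = 375; y_6 = 405; r_6 = 65; x0_7 = 335; y0_7 = 370; x1_7 = 370; y1_7 = 490; x_8 = 375; y_8 = 135; r_8 = 60; x0_9 = 75; y0_9 = 305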